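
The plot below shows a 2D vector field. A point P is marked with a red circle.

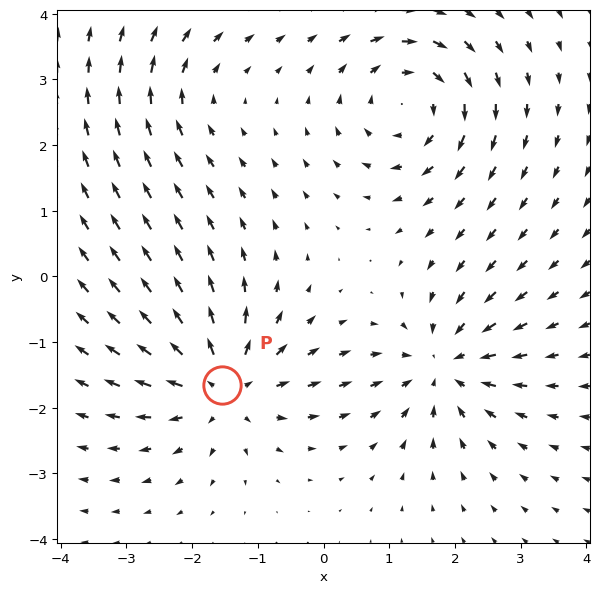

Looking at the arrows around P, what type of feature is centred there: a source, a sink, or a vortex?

At P (-1.5, -1.7) the arrows spread outward. Divergence about +6, curl ≈0 — positive divergence with near-zero curl is a source.

source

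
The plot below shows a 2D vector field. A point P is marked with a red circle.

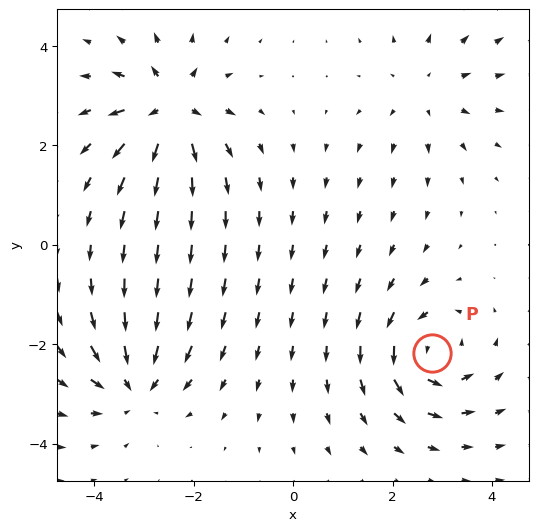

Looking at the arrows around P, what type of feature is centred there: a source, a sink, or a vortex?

At P (2.8, -2.2) the arrows circulate counterclockwise. Divergence ≈0, curl about +6 — near-zero divergence with nonzero curl is a vortex.

vortex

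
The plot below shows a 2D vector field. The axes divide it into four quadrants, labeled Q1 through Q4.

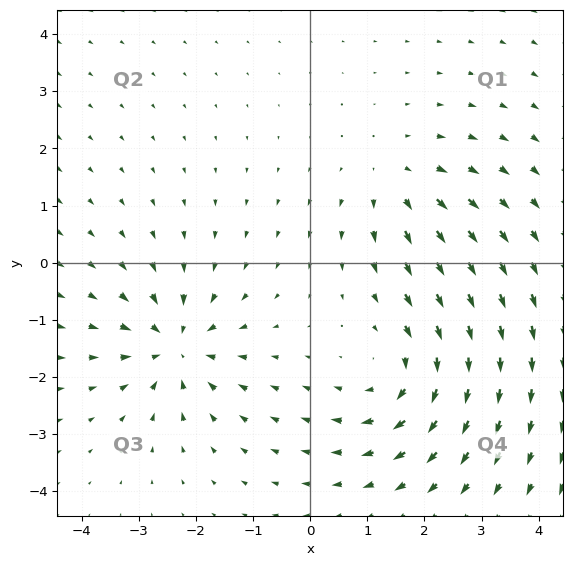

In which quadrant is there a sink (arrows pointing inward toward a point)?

Q3

The sink sits at approximately (-2.3, -1.5), which lies in quadrant Q3. The divergence there is about -5, negative as expected for a sink.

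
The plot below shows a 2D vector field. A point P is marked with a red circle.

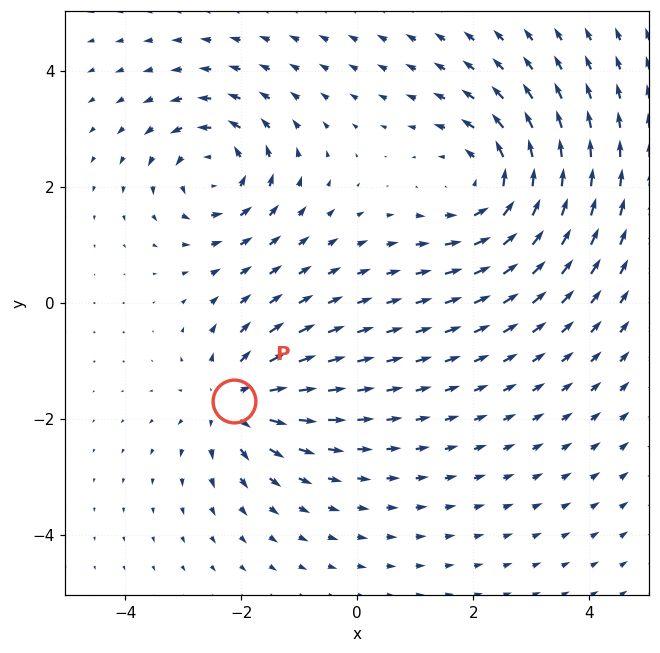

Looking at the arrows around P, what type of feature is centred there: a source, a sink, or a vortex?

At P (-2.1, -1.7) the arrows spread outward. Divergence about +5, curl ≈0 — positive divergence with near-zero curl is a source.

source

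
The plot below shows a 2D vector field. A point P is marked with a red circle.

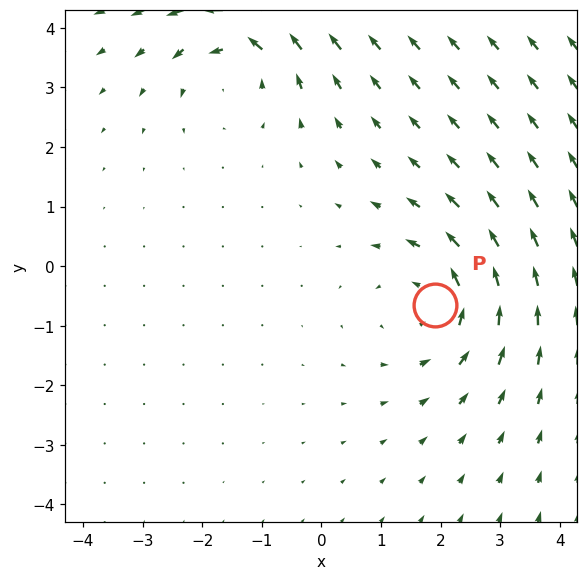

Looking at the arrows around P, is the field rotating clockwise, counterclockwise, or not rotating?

Near P at (1.9, -0.6) the arrows circulate counterclockwise. The curl (z-component) there is about +4; positive curl means counterclockwise rotation.

counterclockwise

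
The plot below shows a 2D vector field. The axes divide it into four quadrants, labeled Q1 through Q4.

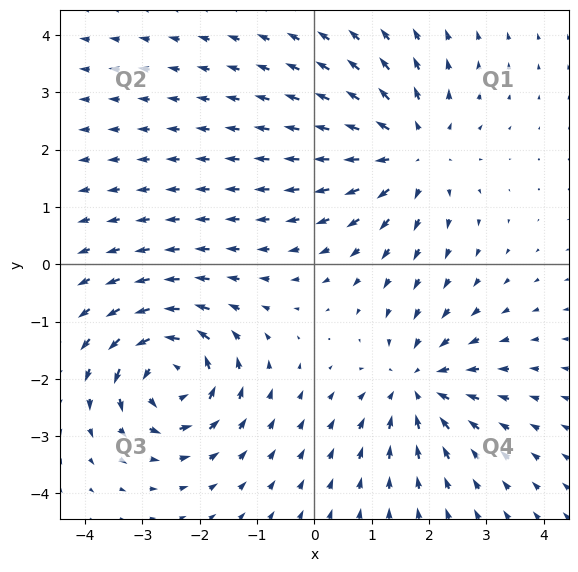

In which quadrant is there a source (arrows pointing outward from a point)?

The source sits at approximately (1.7, 2.0), which lies in quadrant Q1. The divergence there is about +4, positive as expected for a source.

Q1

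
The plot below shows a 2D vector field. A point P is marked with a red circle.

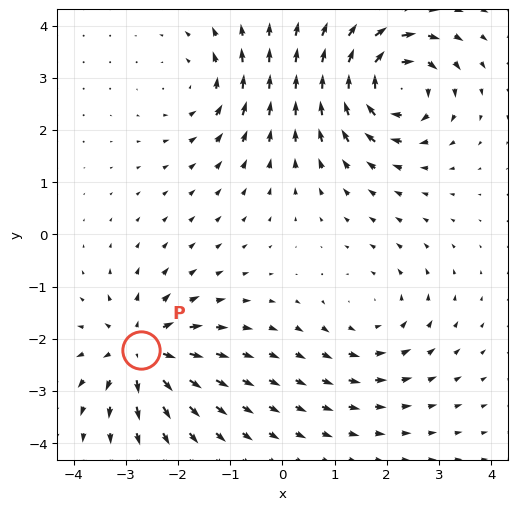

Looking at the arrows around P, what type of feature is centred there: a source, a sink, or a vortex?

source

At P (-2.7, -2.2) the arrows spread outward. Divergence about +6, curl ≈0 — positive divergence with near-zero curl is a source.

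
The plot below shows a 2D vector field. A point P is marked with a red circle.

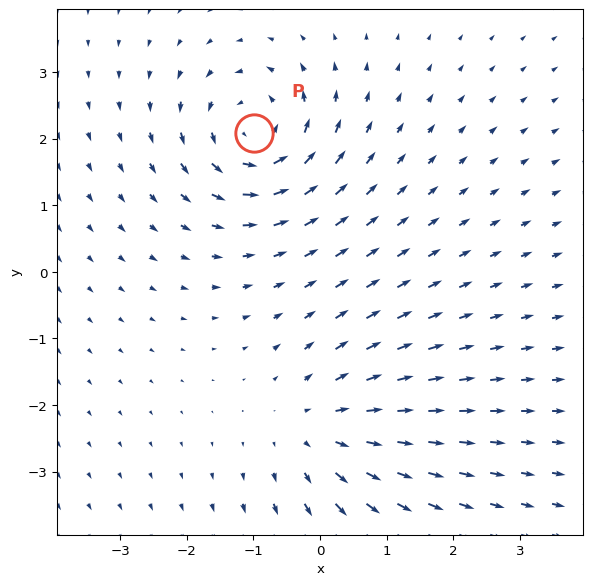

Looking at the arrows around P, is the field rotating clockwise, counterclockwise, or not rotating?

Near P at (-1.0, 2.1) the arrows circulate counterclockwise. The curl (z-component) there is about +6; positive curl means counterclockwise rotation.

counterclockwise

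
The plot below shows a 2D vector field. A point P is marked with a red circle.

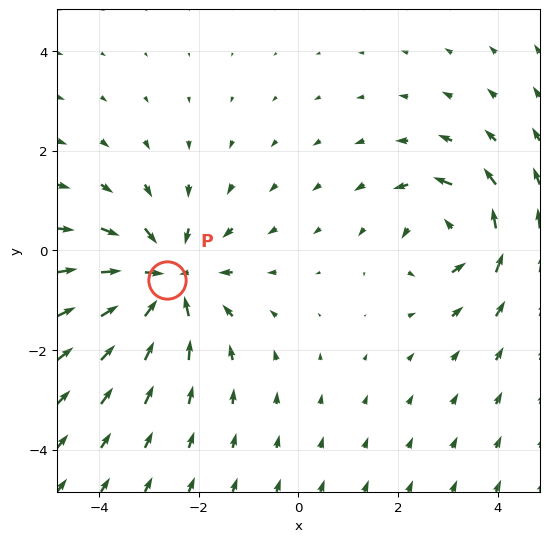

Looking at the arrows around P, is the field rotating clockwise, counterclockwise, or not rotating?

not rotating

Near P at (-2.6, -0.6) the arrows show no circulation. The curl there is ≈0.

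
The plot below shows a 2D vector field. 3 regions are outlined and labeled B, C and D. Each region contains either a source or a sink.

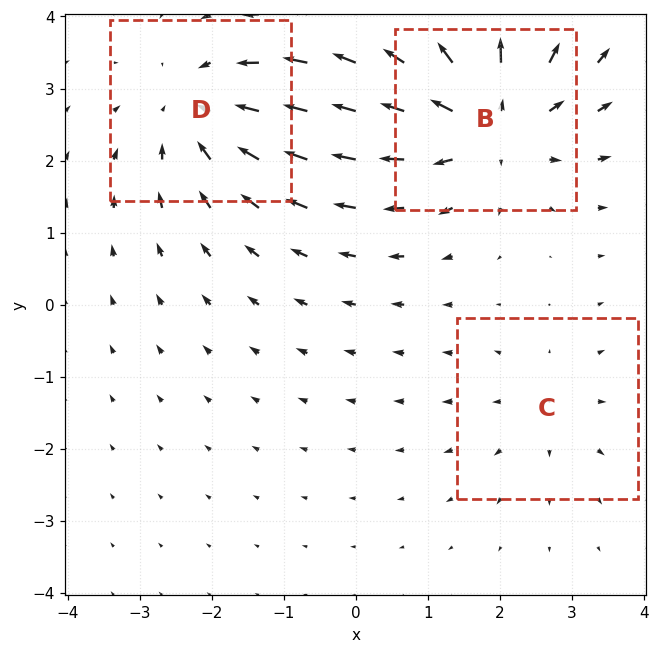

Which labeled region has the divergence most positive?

Divergence at each region's feature centre — B: about +4, C: about +2, D: about -3. Region B is most positive.

B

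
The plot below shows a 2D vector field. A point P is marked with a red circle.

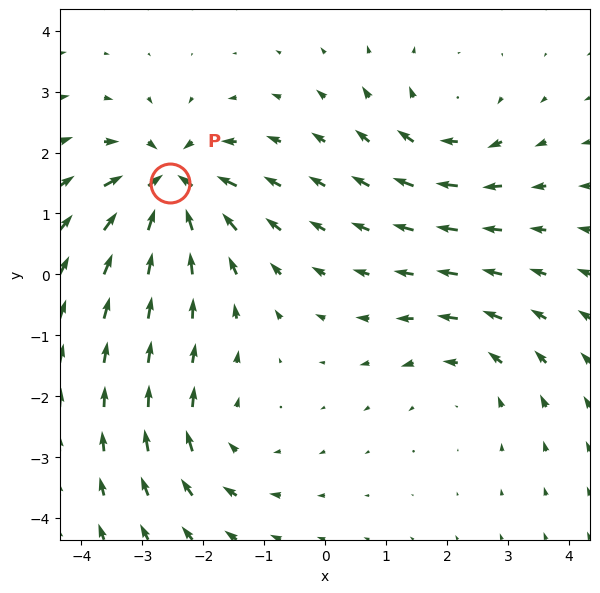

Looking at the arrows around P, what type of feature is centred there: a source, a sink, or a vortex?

sink

At P (-2.5, 1.5) the arrows converge inward. Divergence about -6, curl ≈0 — negative divergence with near-zero curl is a sink.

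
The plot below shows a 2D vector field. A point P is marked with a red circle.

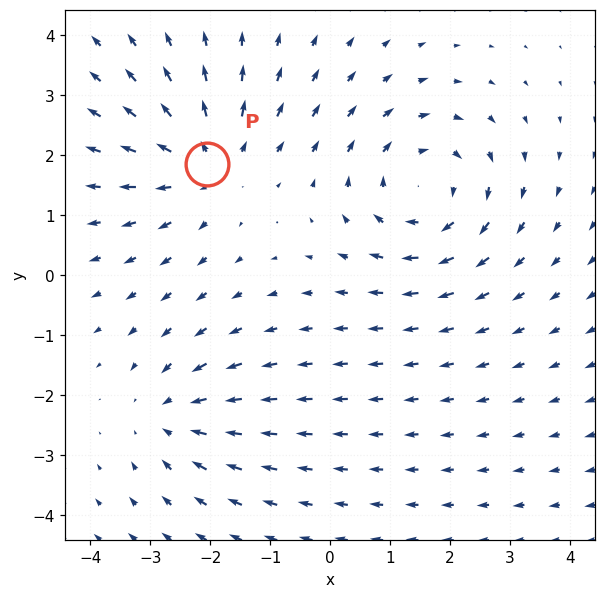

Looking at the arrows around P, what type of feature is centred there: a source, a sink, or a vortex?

At P (-2.0, 1.9) the arrows spread outward. Divergence about +4, curl ≈0 — positive divergence with near-zero curl is a source.

source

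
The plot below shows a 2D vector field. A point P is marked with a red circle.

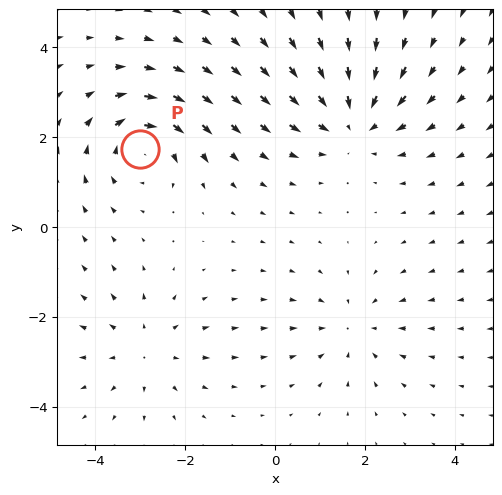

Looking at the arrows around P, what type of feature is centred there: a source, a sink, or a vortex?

At P (-3.0, 1.7) the arrows circulate clockwise. Divergence ≈0, curl about -4 — near-zero divergence with nonzero curl is a vortex.

vortex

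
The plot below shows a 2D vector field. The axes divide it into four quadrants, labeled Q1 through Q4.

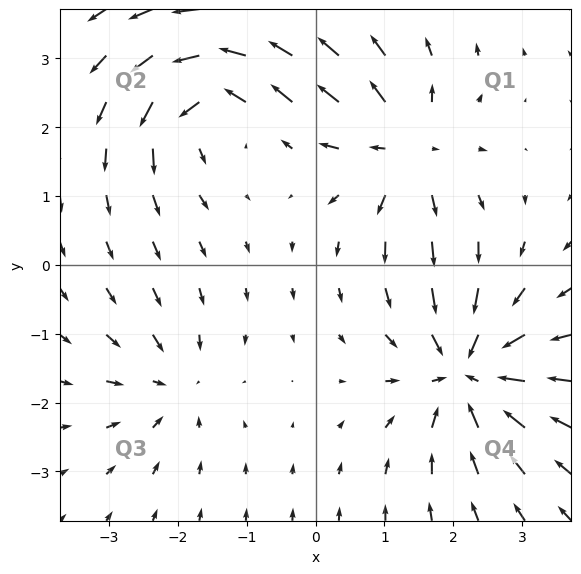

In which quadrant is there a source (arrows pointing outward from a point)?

Q1

The source sits at approximately (1.3, 1.7), which lies in quadrant Q1. The divergence there is about +5, positive as expected for a source.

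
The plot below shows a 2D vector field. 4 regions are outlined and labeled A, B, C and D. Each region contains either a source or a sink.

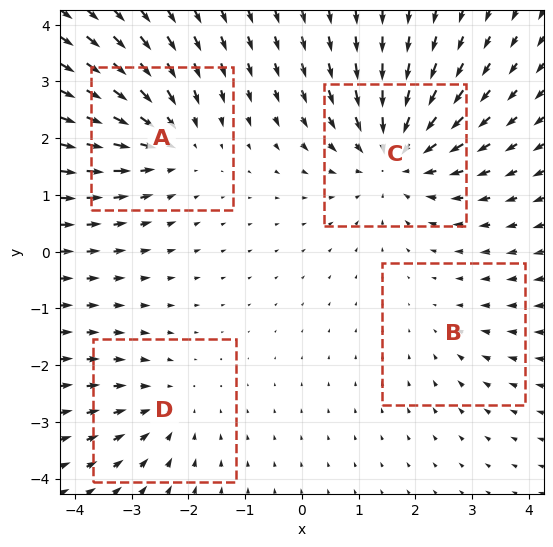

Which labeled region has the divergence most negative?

C

Divergence at each region's feature centre — A: about -4, B: about -2, C: about -5, D: about -3. Region C is most negative.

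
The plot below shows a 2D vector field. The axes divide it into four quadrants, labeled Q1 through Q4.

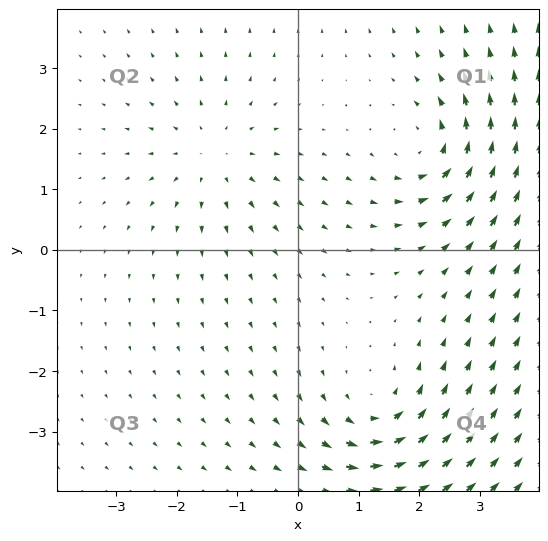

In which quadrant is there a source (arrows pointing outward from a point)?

The source sits at approximately (-1.4, 1.6), which lies in quadrant Q2. The divergence there is about +3, positive as expected for a source.

Q2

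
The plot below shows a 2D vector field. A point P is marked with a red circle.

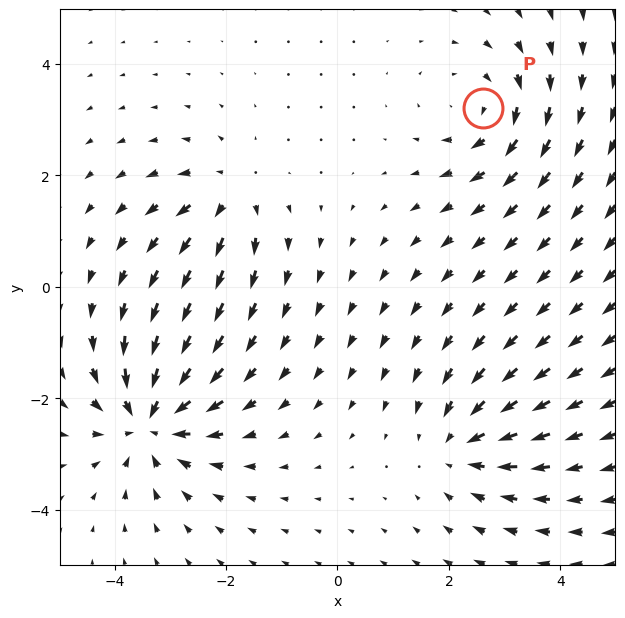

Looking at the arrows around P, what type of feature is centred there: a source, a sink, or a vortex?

At P (2.6, 3.2) the arrows circulate clockwise. Divergence ≈0, curl about -4 — near-zero divergence with nonzero curl is a vortex.

vortex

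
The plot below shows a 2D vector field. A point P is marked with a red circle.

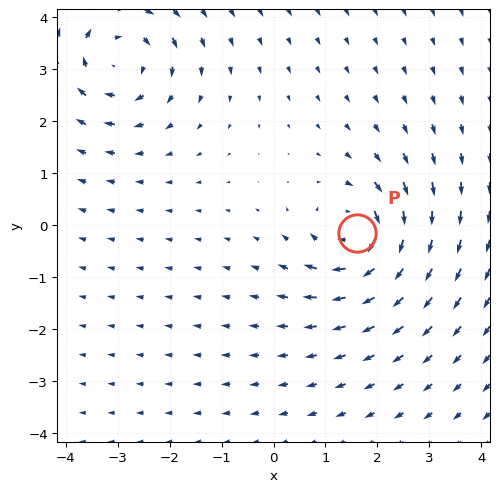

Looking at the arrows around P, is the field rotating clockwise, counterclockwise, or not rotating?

Near P at (1.6, -0.2) the arrows circulate clockwise. The curl (z-component) there is about -6; negative curl means clockwise rotation.

clockwise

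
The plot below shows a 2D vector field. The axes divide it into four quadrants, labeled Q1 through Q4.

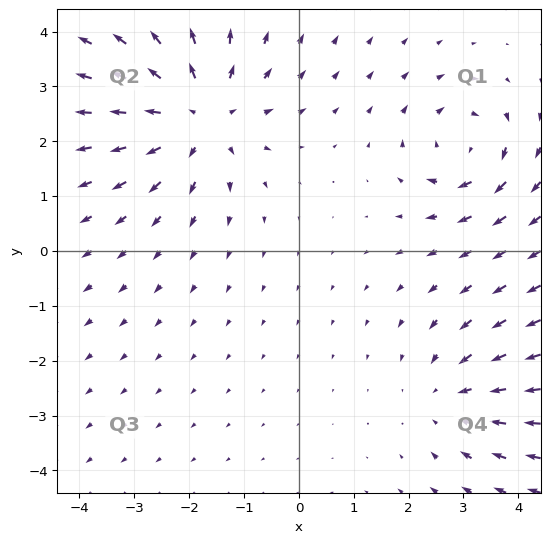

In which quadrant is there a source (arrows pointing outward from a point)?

Q2

The source sits at approximately (-1.8, 2.5), which lies in quadrant Q2. The divergence there is about +4, positive as expected for a source.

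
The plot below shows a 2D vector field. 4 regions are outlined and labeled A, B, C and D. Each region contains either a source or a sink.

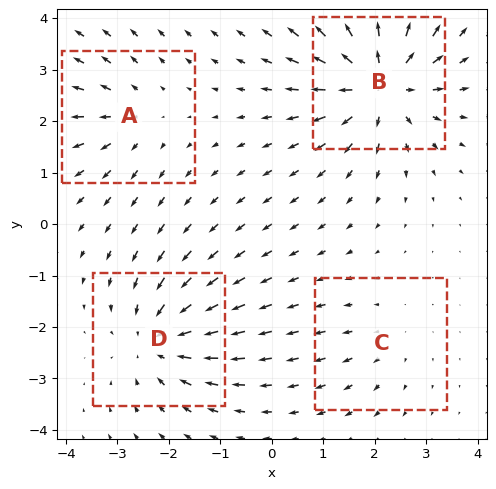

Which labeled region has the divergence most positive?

Divergence at each region's feature centre — A: about +3, B: about +7, C: about +2, D: about -5. Region B is most positive.

B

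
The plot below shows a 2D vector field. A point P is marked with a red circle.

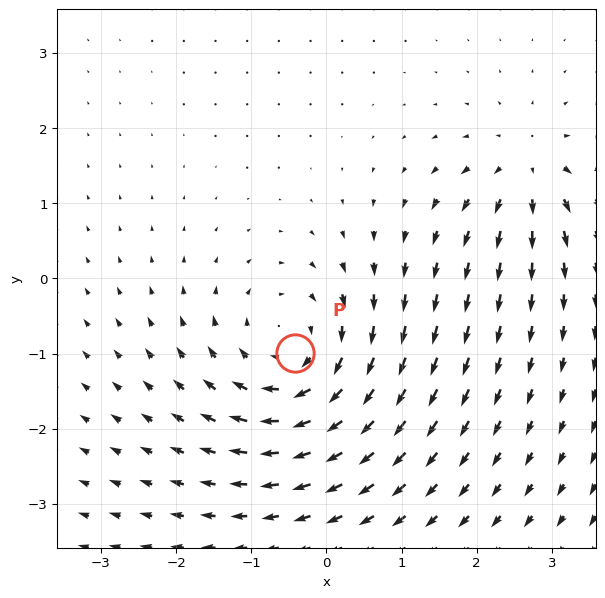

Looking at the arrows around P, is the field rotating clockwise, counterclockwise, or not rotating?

Near P at (-0.4, -1.0) the arrows circulate clockwise. The curl (z-component) there is about -5; negative curl means clockwise rotation.

clockwise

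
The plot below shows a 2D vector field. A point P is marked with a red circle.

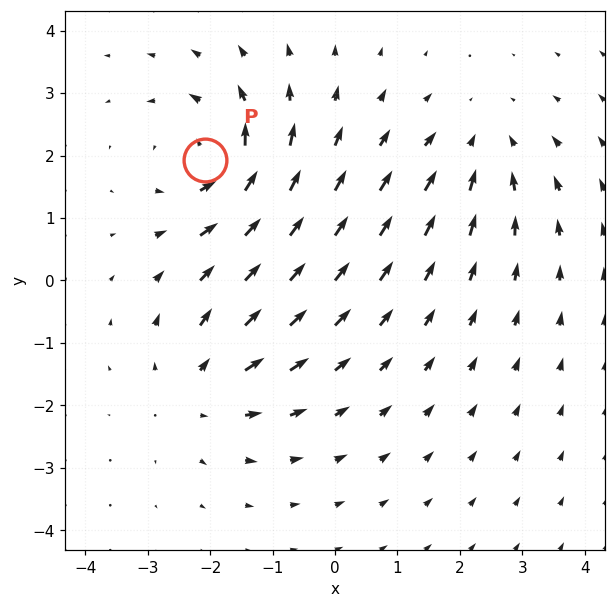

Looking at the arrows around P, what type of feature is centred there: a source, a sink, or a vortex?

At P (-2.1, 1.9) the arrows circulate counterclockwise. Divergence ≈0, curl about +4 — near-zero divergence with nonzero curl is a vortex.

vortex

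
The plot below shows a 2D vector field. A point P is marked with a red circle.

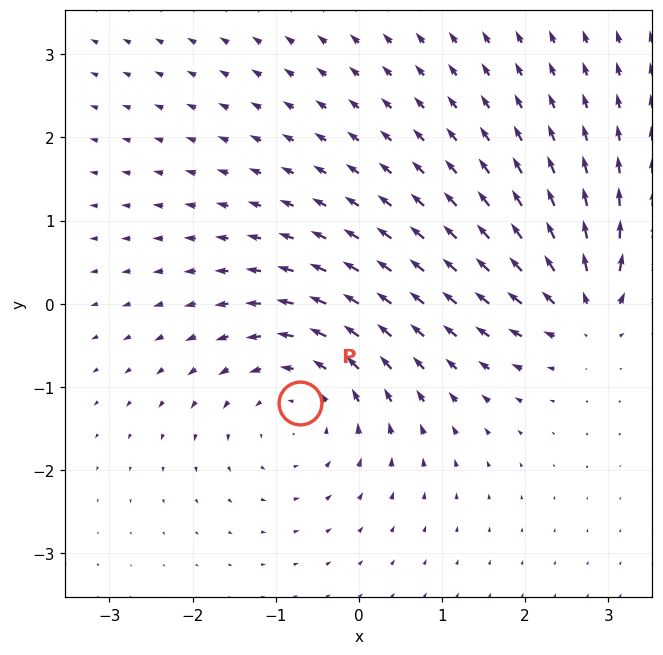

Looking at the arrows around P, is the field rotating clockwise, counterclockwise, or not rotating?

Near P at (-0.7, -1.2) the arrows circulate counterclockwise. The curl (z-component) there is about +4; positive curl means counterclockwise rotation.

counterclockwise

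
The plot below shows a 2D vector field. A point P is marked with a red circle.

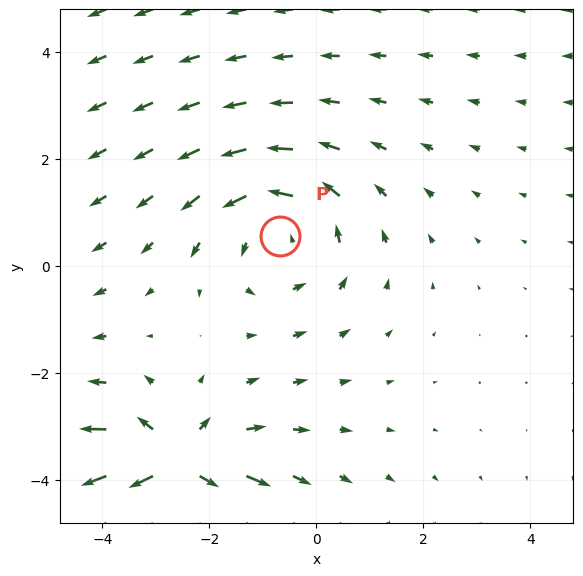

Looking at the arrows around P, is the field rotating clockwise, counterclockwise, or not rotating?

Near P at (-0.7, 0.6) the arrows circulate counterclockwise. The curl (z-component) there is about +2; positive curl means counterclockwise rotation.

counterclockwise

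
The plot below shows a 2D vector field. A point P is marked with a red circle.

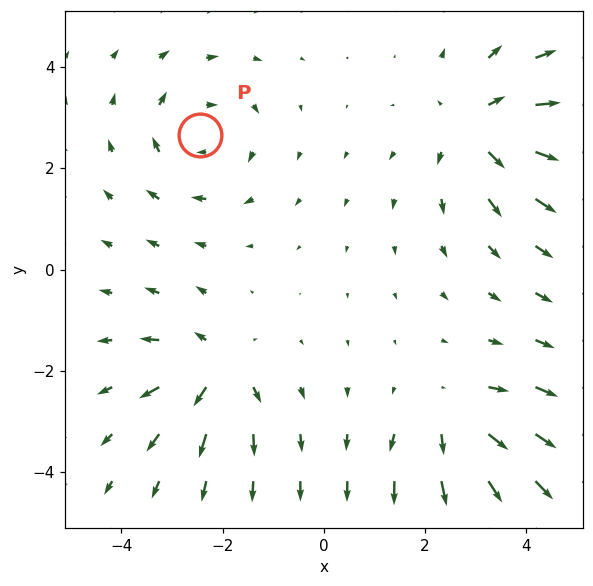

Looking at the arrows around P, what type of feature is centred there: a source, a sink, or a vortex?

At P (-2.4, 2.7) the arrows circulate clockwise. Divergence ≈0, curl about -3 — near-zero divergence with nonzero curl is a vortex.

vortex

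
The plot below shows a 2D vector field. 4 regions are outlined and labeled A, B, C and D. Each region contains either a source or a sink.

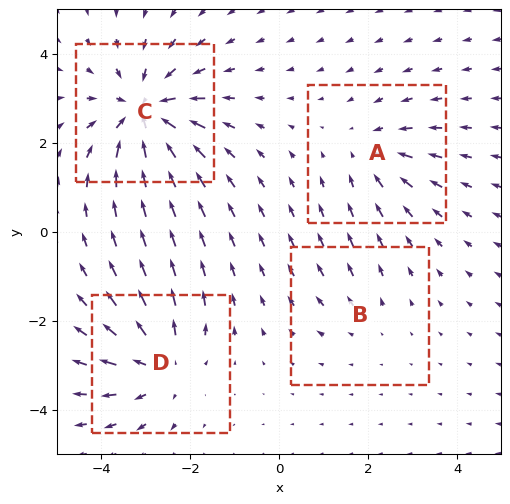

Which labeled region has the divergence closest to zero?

B

Divergence at each region's feature centre — A: about -3, B: about +2, C: about -7, D: about +5. Region B is closest to zero.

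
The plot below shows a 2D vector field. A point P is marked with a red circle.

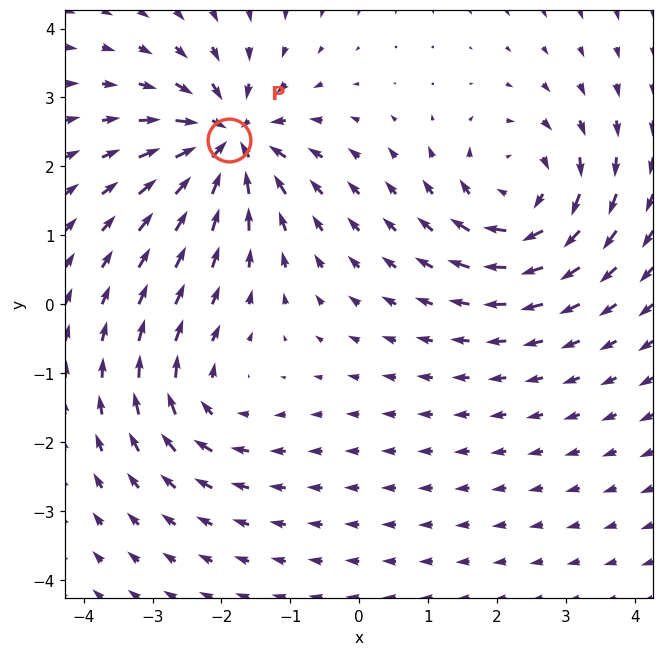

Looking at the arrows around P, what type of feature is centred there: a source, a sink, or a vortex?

sink

At P (-1.9, 2.4) the arrows converge inward. Divergence about -7, curl ≈0 — negative divergence with near-zero curl is a sink.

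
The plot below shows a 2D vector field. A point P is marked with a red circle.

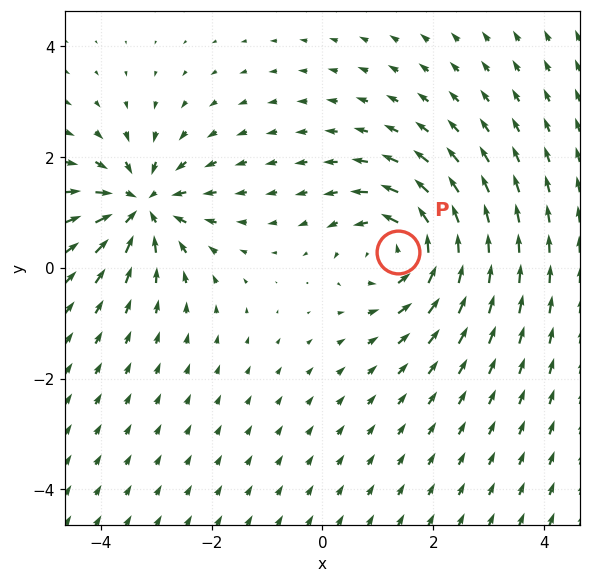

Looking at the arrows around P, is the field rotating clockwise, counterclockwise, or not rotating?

Near P at (1.4, 0.3) the arrows circulate counterclockwise. The curl (z-component) there is about +5; positive curl means counterclockwise rotation.

counterclockwise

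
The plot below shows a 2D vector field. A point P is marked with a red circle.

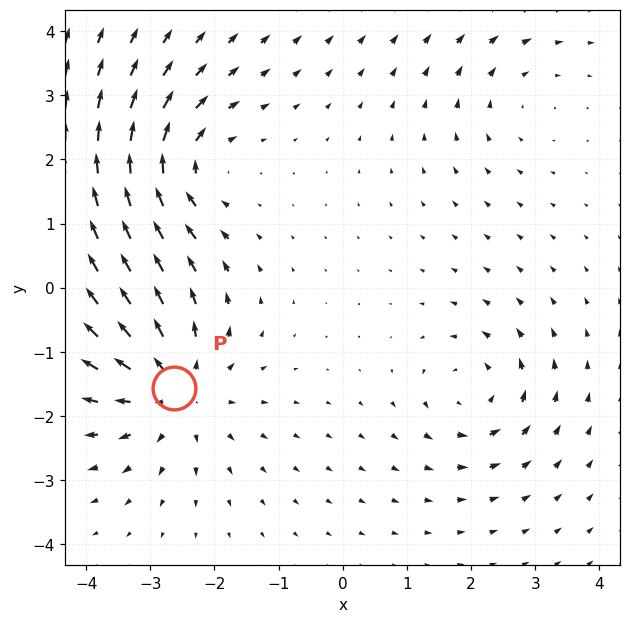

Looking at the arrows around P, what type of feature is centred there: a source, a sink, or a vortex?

source

At P (-2.6, -1.6) the arrows spread outward. Divergence about +5, curl ≈0 — positive divergence with near-zero curl is a source.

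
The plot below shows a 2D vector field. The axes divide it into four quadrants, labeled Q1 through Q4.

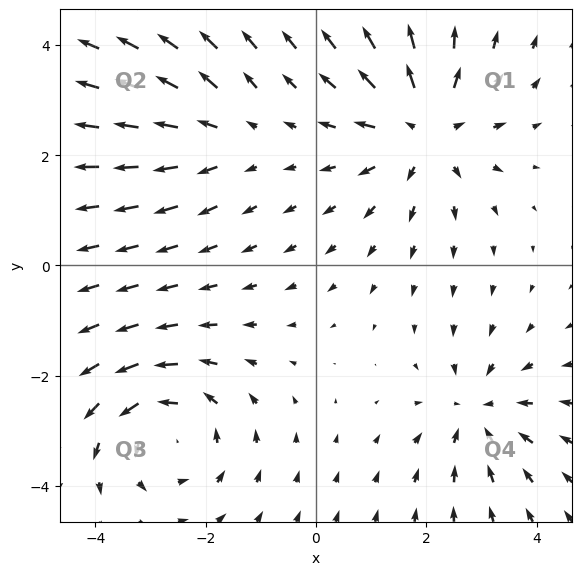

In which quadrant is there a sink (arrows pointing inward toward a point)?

The sink sits at approximately (2.9, -2.7), which lies in quadrant Q4. The divergence there is about -4, negative as expected for a sink.

Q4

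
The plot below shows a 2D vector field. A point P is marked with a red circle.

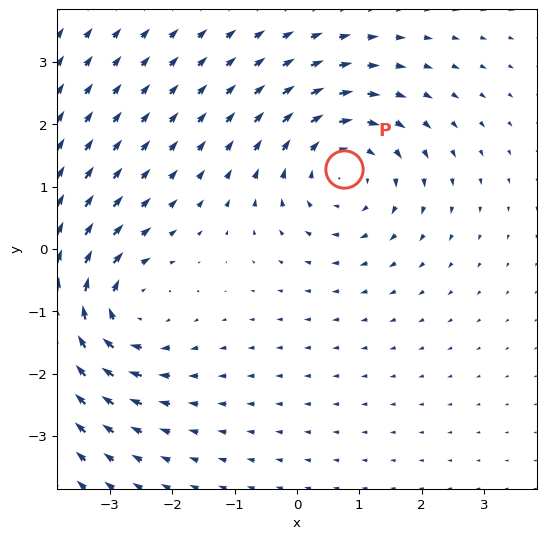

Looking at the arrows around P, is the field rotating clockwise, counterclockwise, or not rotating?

clockwise

Near P at (0.8, 1.3) the arrows circulate clockwise. The curl (z-component) there is about -4; negative curl means clockwise rotation.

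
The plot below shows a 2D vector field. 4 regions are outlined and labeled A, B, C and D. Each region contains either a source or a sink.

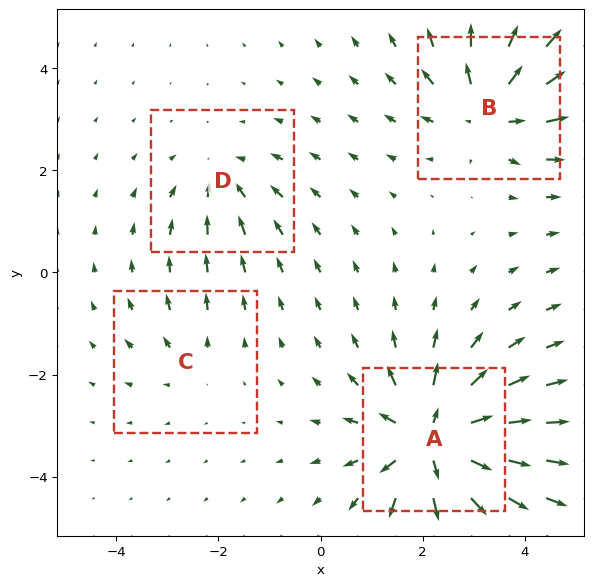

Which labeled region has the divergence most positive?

Divergence at each region's feature centre — A: about +8, B: about +6, C: about +2, D: about -3. Region A is most positive.

A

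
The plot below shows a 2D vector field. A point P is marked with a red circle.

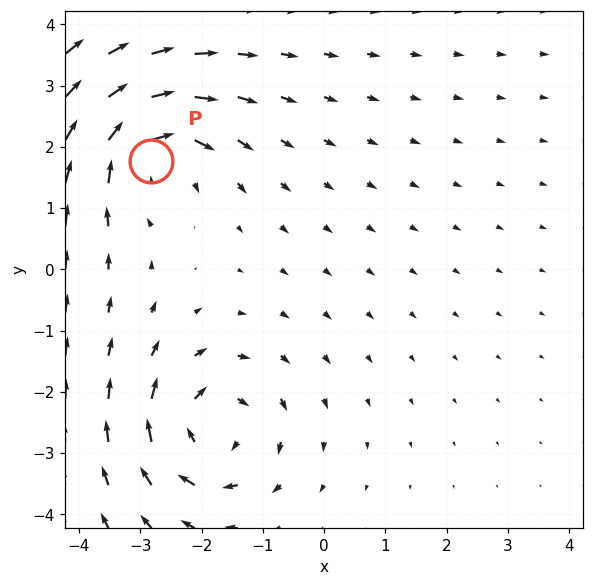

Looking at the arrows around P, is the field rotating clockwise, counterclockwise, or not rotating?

Near P at (-2.8, 1.8) the arrows circulate clockwise. The curl (z-component) there is about -4; negative curl means clockwise rotation.

clockwise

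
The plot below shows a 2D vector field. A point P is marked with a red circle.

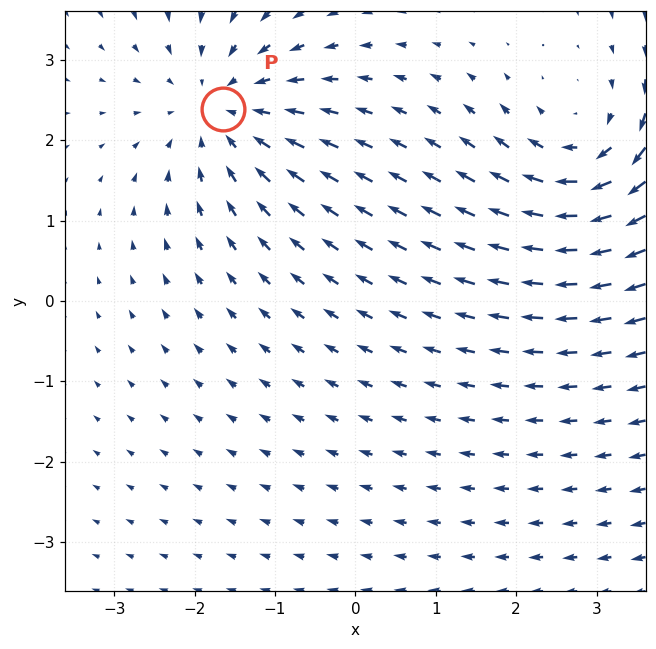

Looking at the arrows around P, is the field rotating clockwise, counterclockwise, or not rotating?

not rotating

Near P at (-1.7, 2.4) the arrows show no circulation. The curl there is ≈0.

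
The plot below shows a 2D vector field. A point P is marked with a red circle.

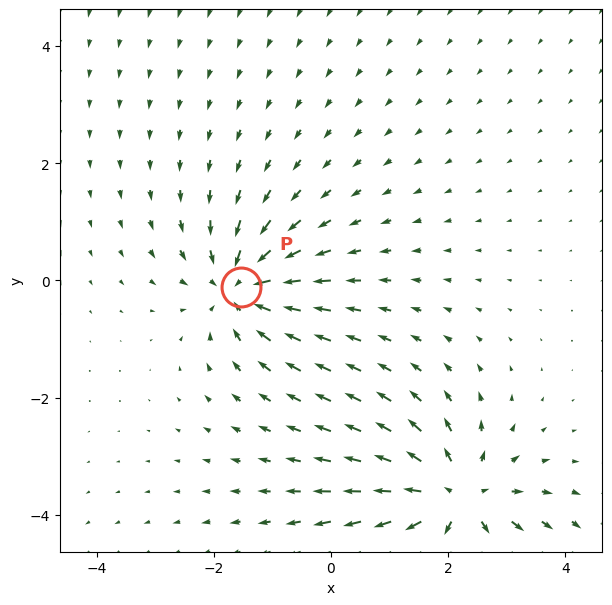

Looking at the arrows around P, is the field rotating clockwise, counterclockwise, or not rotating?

Near P at (-1.5, -0.1) the arrows show no circulation. The curl there is ≈0.

not rotating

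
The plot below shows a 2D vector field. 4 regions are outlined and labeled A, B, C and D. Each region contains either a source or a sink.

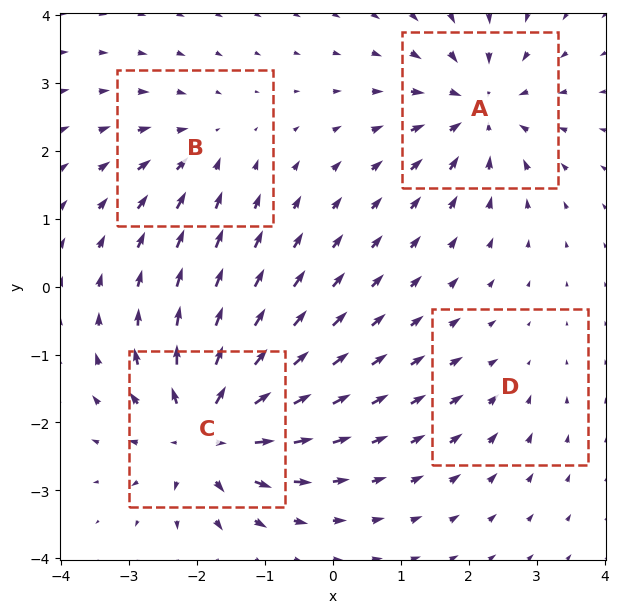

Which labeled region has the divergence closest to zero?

Divergence at each region's feature centre — A: about -6, B: about -4, C: about +8, D: about -2. Region D is closest to zero.

D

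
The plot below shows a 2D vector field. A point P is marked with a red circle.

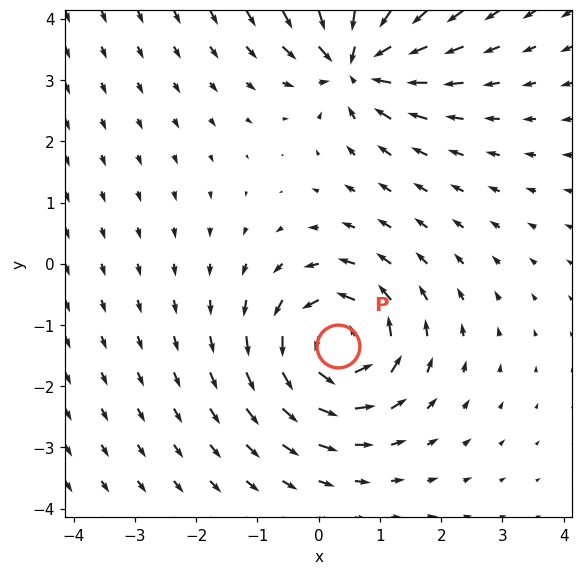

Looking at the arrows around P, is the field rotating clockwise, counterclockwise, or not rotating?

counterclockwise

Near P at (0.3, -1.3) the arrows circulate counterclockwise. The curl (z-component) there is about +6; positive curl means counterclockwise rotation.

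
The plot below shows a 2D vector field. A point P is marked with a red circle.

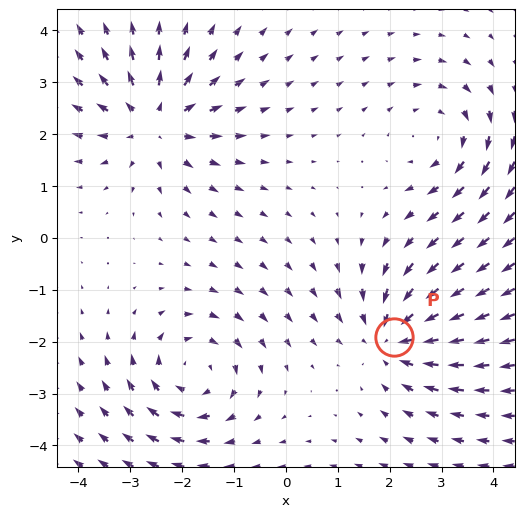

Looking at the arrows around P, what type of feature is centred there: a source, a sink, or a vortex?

At P (2.1, -1.9) the arrows converge inward. Divergence about -4, curl ≈0 — negative divergence with near-zero curl is a sink.

sink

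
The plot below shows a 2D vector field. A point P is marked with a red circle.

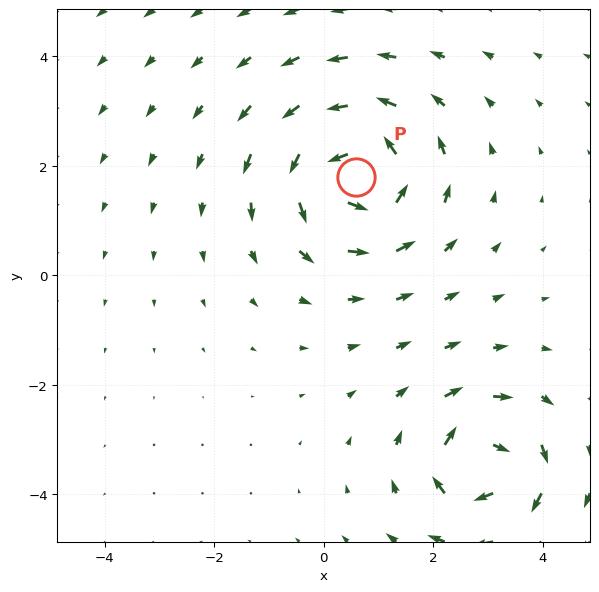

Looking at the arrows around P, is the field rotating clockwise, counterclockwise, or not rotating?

counterclockwise

Near P at (0.6, 1.8) the arrows circulate counterclockwise. The curl (z-component) there is about +5; positive curl means counterclockwise rotation.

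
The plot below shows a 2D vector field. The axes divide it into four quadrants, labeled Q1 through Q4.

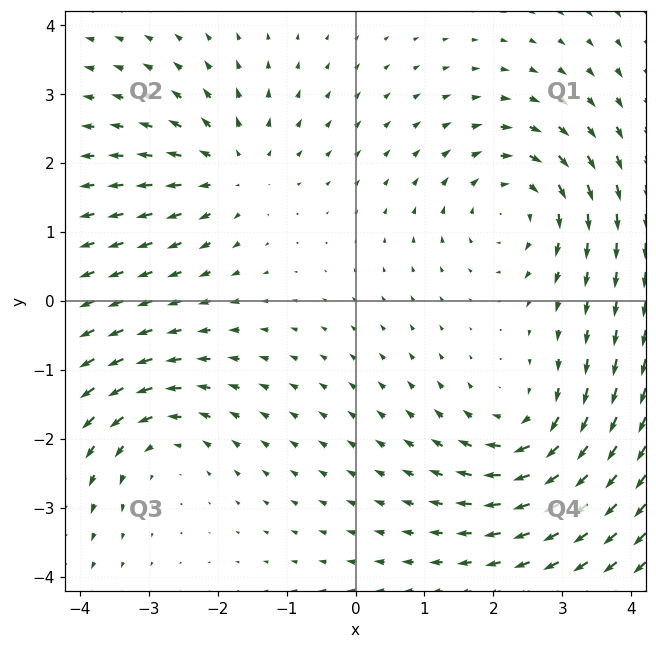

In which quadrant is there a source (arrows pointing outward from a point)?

The source sits at approximately (-1.8, 1.9), which lies in quadrant Q2. The divergence there is about +3, positive as expected for a source.

Q2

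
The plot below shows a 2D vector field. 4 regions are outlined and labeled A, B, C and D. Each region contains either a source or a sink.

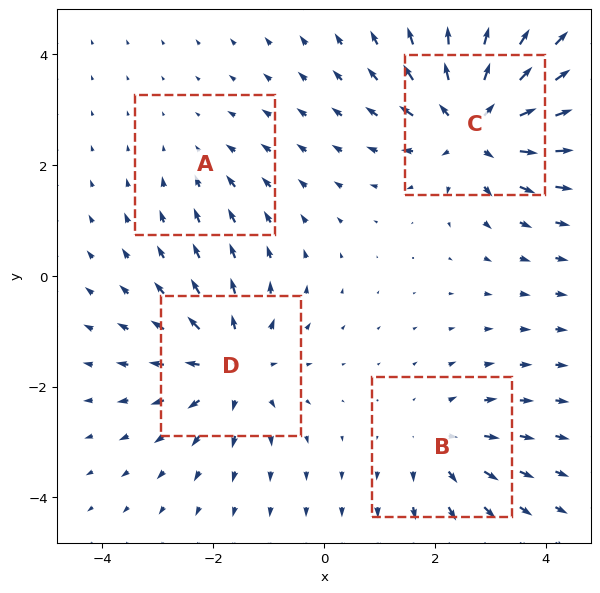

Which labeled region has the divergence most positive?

C

Divergence at each region's feature centre — A: about -2, B: about +4, C: about +7, D: about +5. Region C is most positive.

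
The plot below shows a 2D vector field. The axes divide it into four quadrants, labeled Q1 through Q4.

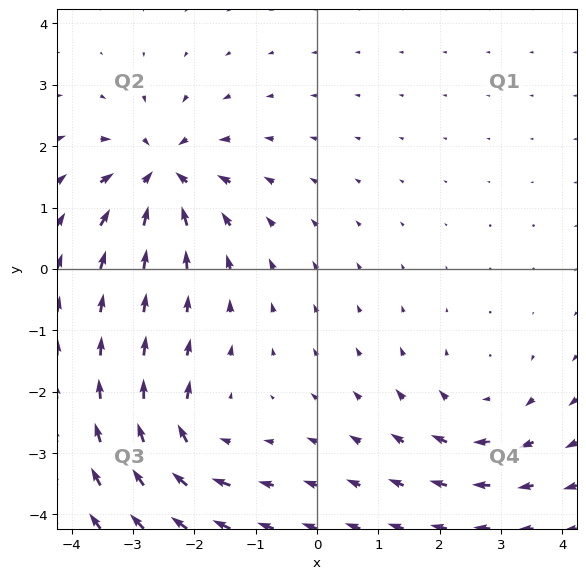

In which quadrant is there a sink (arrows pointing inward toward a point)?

Q2

The sink sits at approximately (-2.5, 1.5), which lies in quadrant Q2. The divergence there is about -6, negative as expected for a sink.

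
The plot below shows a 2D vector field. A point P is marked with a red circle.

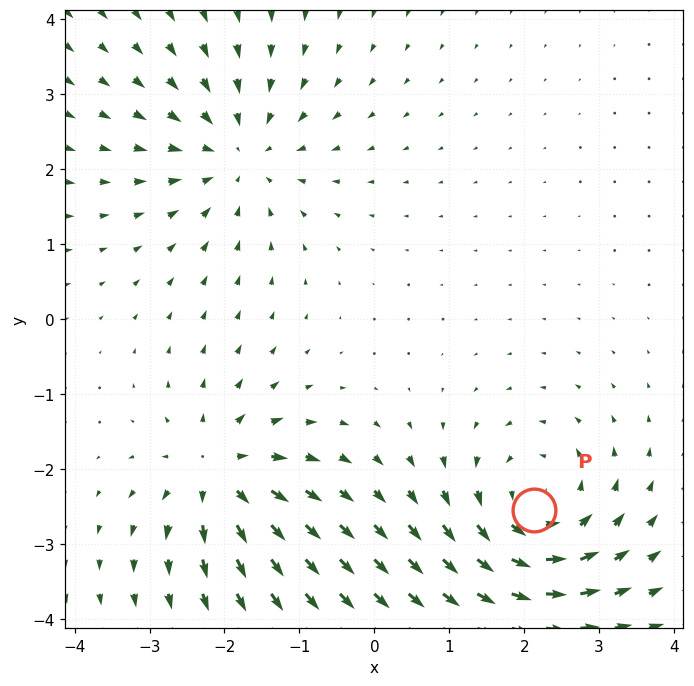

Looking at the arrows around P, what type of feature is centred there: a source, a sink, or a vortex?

vortex

At P (2.1, -2.5) the arrows circulate counterclockwise. Divergence ≈0, curl about +5 — near-zero divergence with nonzero curl is a vortex.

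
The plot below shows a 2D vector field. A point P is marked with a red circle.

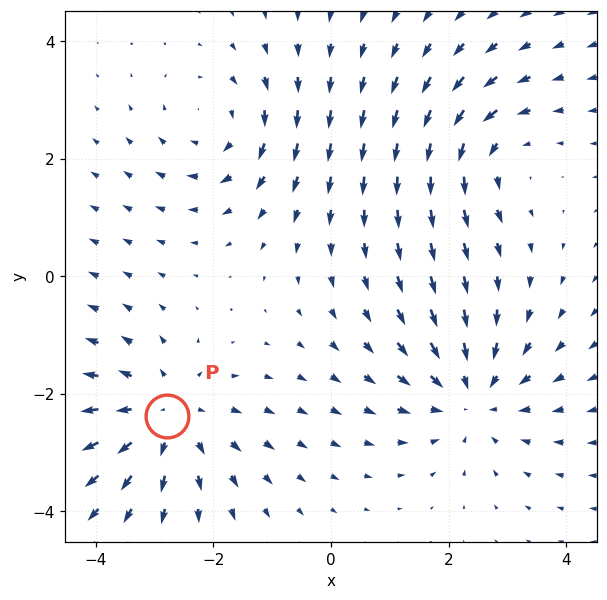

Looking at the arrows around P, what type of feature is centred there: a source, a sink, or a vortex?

At P (-2.8, -2.4) the arrows spread outward. Divergence about +4, curl ≈0 — positive divergence with near-zero curl is a source.

source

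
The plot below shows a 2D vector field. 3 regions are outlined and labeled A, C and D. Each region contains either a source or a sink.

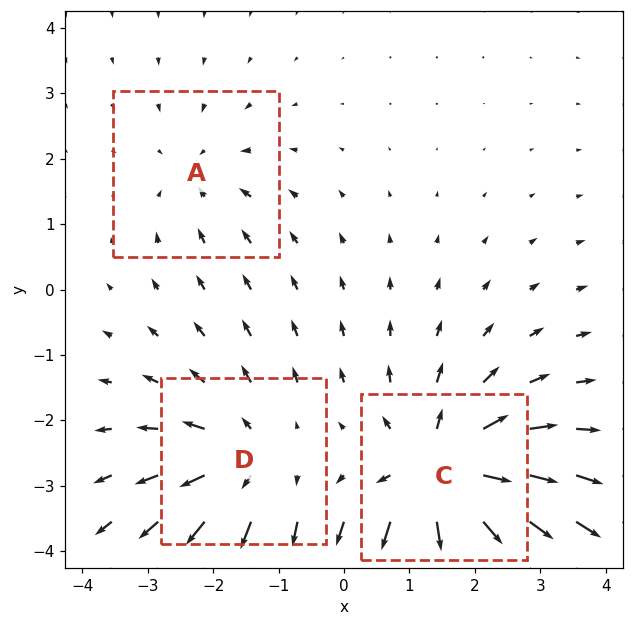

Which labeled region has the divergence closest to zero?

A

Divergence at each region's feature centre — A: about -2, C: about +6, D: about +3. Region A is closest to zero.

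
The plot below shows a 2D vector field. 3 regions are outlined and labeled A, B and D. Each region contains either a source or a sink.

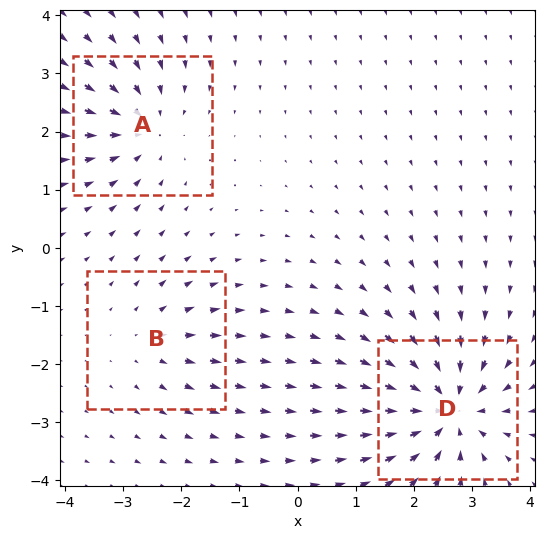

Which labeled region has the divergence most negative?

D

Divergence at each region's feature centre — A: about -4, B: about +2, D: about -6. Region D is most negative.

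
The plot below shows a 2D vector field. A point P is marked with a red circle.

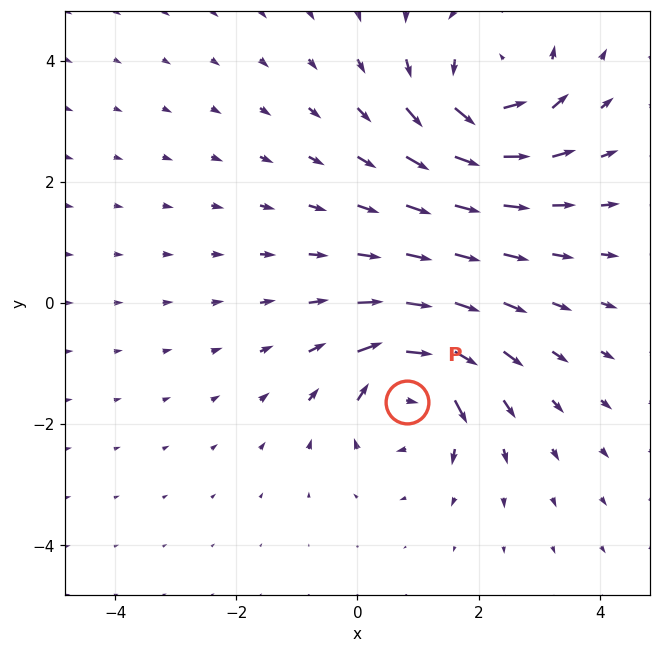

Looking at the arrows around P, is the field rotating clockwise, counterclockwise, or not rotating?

clockwise

Near P at (0.8, -1.6) the arrows circulate clockwise. The curl (z-component) there is about -7; negative curl means clockwise rotation.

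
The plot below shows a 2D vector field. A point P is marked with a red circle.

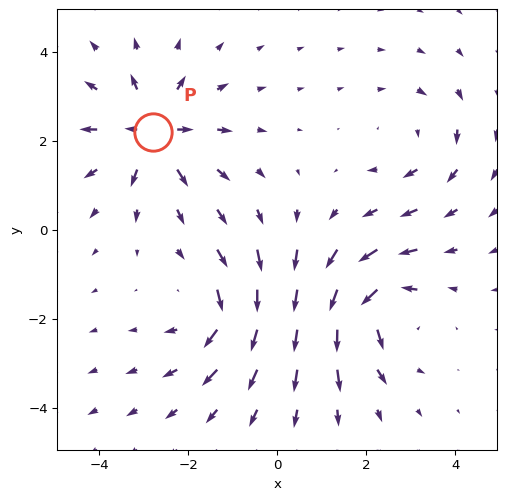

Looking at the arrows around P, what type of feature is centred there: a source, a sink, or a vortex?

source

At P (-2.8, 2.2) the arrows spread outward. Divergence about +5, curl ≈0 — positive divergence with near-zero curl is a source.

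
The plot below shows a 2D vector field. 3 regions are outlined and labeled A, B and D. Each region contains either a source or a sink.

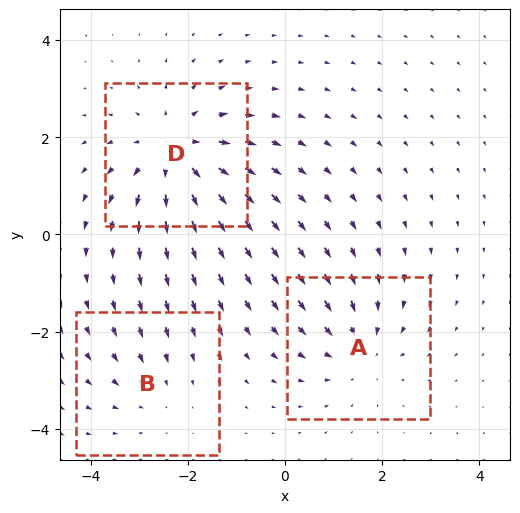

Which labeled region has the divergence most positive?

D

Divergence at each region's feature centre — A: about -3, B: about -2, D: about +4. Region D is most positive.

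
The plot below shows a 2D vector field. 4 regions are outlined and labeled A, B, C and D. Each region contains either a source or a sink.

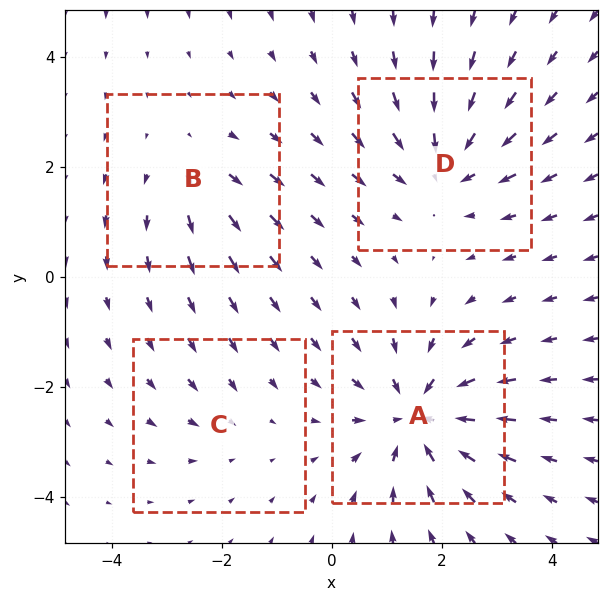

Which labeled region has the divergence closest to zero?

C

Divergence at each region's feature centre — A: about -6, B: about +3, C: about -2, D: about -5. Region C is closest to zero.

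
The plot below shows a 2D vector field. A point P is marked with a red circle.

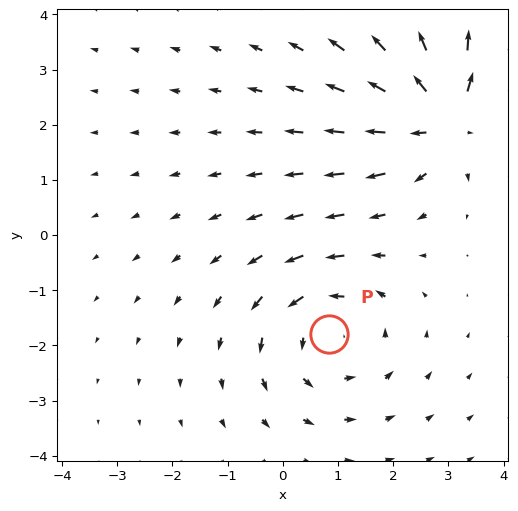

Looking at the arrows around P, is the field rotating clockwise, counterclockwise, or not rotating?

counterclockwise

Near P at (0.8, -1.8) the arrows circulate counterclockwise. The curl (z-component) there is about +3; positive curl means counterclockwise rotation.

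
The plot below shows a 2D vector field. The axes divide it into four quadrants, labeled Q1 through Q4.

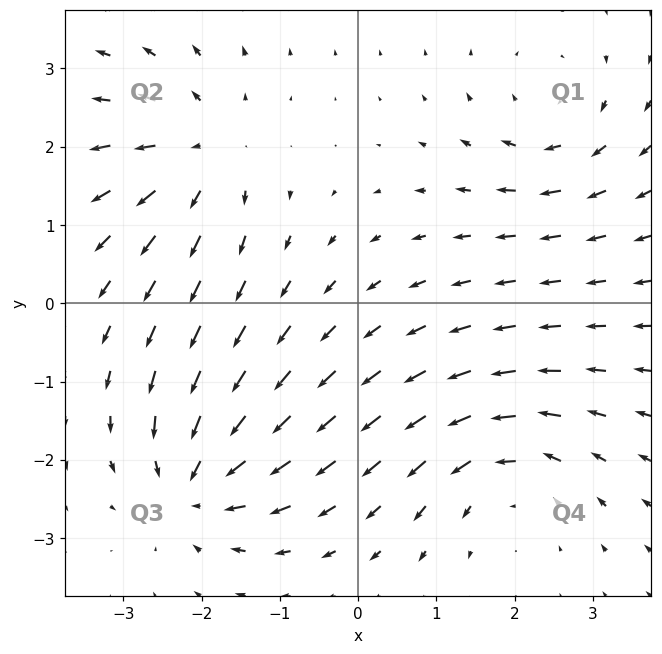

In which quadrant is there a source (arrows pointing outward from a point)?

Q2

The source sits at approximately (-2.0, 1.9), which lies in quadrant Q2. The divergence there is about +5, positive as expected for a source.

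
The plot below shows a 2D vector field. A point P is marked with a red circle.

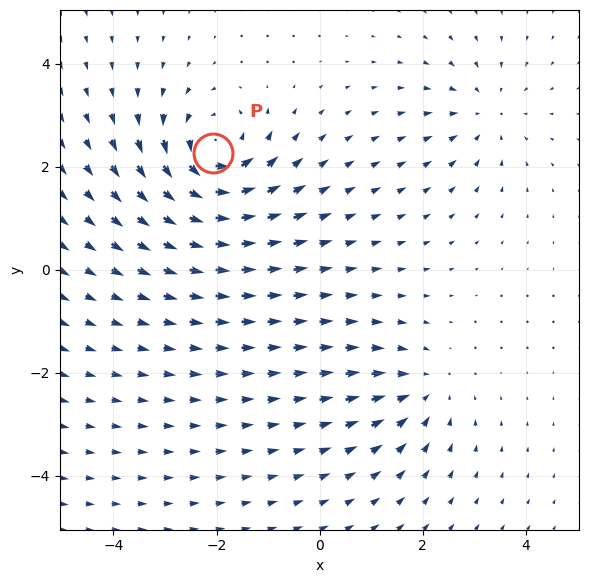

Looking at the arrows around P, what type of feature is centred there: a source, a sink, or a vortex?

At P (-2.1, 2.3) the arrows circulate counterclockwise. Divergence ≈0, curl about +5 — near-zero divergence with nonzero curl is a vortex.

vortex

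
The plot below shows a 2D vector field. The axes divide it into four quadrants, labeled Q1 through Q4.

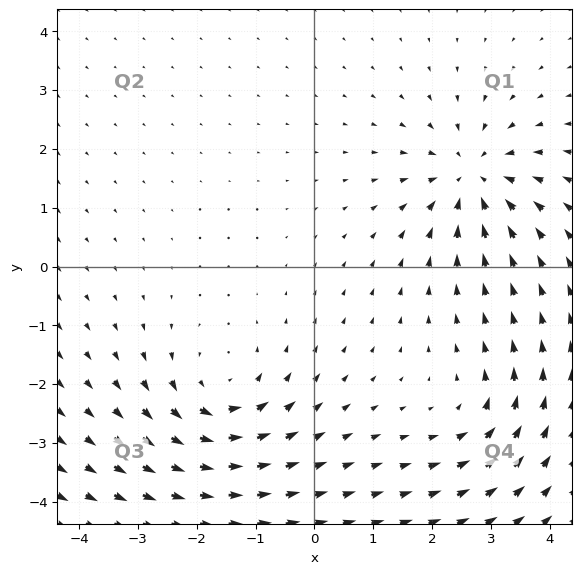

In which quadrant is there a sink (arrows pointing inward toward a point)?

Q1

The sink sits at approximately (2.7, 1.5), which lies in quadrant Q1. The divergence there is about -5, negative as expected for a sink.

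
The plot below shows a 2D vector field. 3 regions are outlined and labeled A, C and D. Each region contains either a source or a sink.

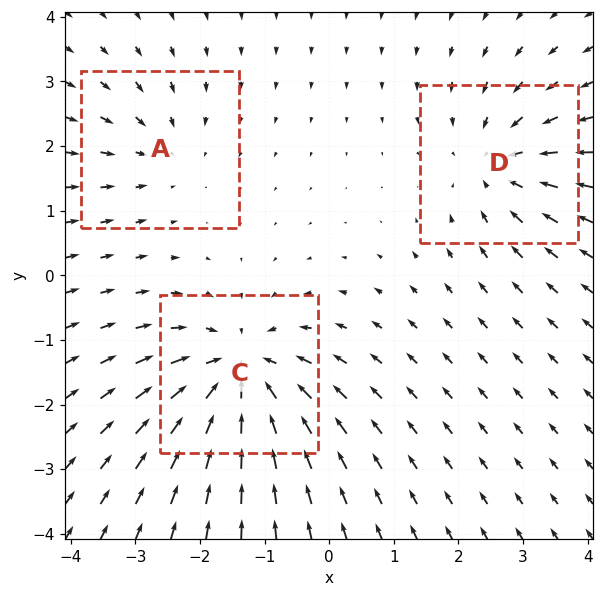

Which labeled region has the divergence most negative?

C

Divergence at each region's feature centre — A: about -2, C: about -5, D: about -3. Region C is most negative.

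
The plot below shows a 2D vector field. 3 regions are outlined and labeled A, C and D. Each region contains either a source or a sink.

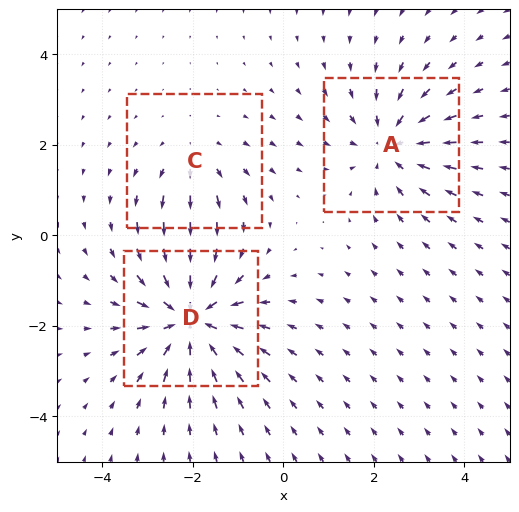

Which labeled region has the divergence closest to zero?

C

Divergence at each region's feature centre — A: about -3, C: about +2, D: about -4. Region C is closest to zero.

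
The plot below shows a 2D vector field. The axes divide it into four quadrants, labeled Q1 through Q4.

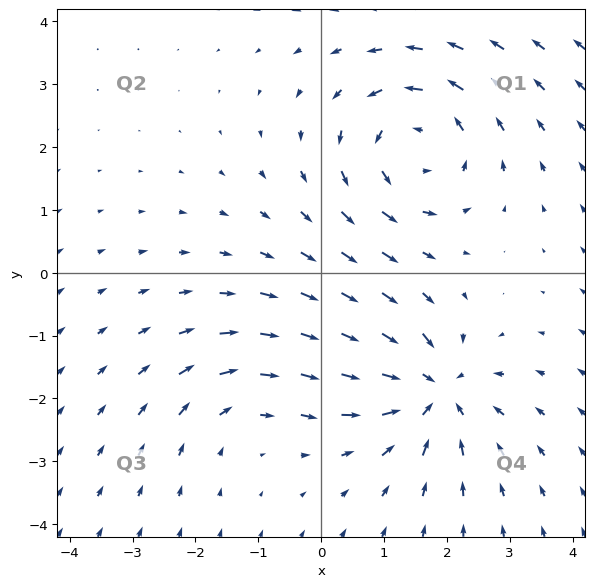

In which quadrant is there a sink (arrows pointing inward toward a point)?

Q4

The sink sits at approximately (1.8, -1.9), which lies in quadrant Q4. The divergence there is about -5, negative as expected for a sink.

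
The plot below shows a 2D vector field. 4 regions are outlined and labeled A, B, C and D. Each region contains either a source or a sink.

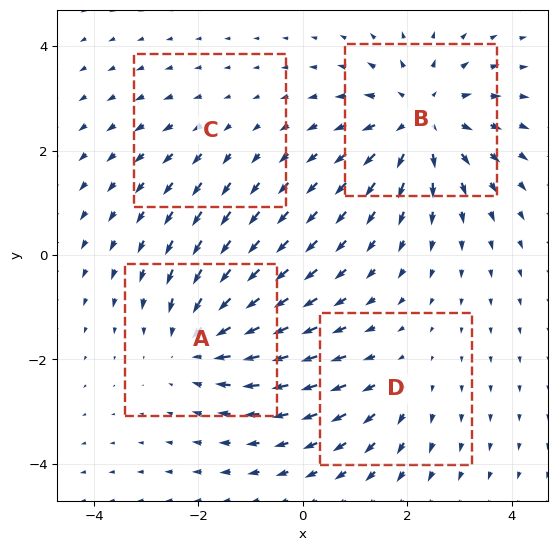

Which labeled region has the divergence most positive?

Divergence at each region's feature centre — A: about -5, B: about +6, C: about +2, D: about +3. Region B is most positive.

B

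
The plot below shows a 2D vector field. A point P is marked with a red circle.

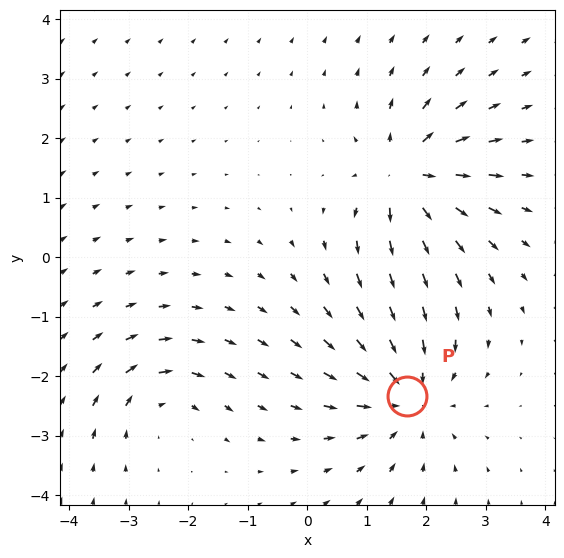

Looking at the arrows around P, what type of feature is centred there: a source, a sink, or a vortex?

sink

At P (1.7, -2.3) the arrows converge inward. Divergence about -5, curl ≈0 — negative divergence with near-zero curl is a sink.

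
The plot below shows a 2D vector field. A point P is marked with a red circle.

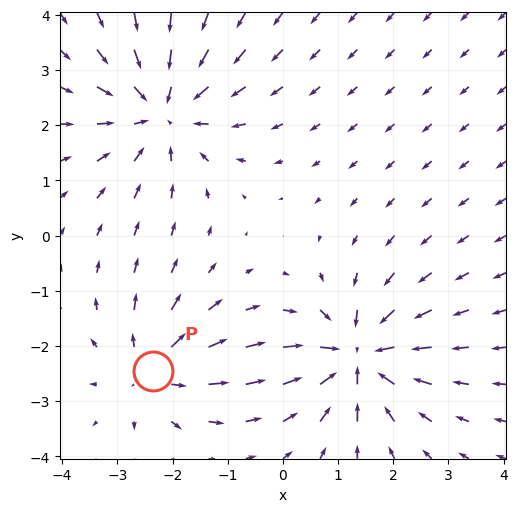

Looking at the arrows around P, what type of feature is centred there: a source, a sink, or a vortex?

At P (-2.4, -2.5) the arrows spread outward. Divergence about +4, curl ≈0 — positive divergence with near-zero curl is a source.

source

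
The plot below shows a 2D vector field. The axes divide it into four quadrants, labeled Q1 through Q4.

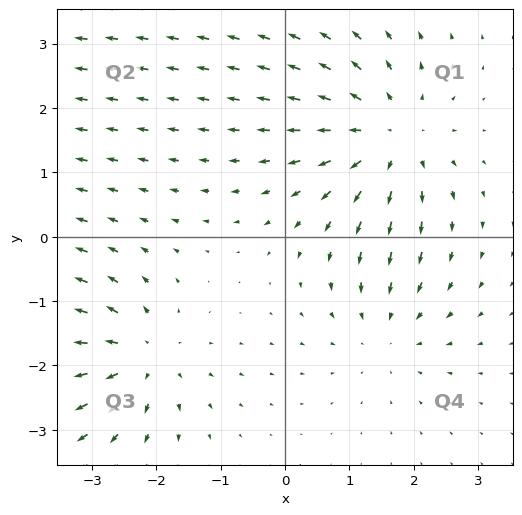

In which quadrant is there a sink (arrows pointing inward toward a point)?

Q4

The sink sits at approximately (1.6, -1.4), which lies in quadrant Q4. The divergence there is about -2, negative as expected for a sink.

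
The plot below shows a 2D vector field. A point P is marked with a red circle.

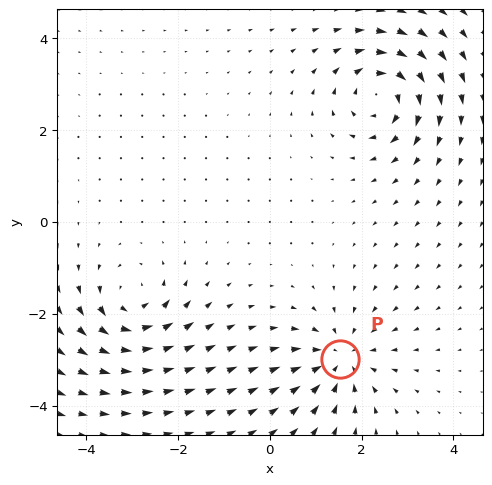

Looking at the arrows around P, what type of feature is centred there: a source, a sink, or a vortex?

At P (1.5, -3.0) the arrows converge inward. Divergence about -4, curl ≈0 — negative divergence with near-zero curl is a sink.

sink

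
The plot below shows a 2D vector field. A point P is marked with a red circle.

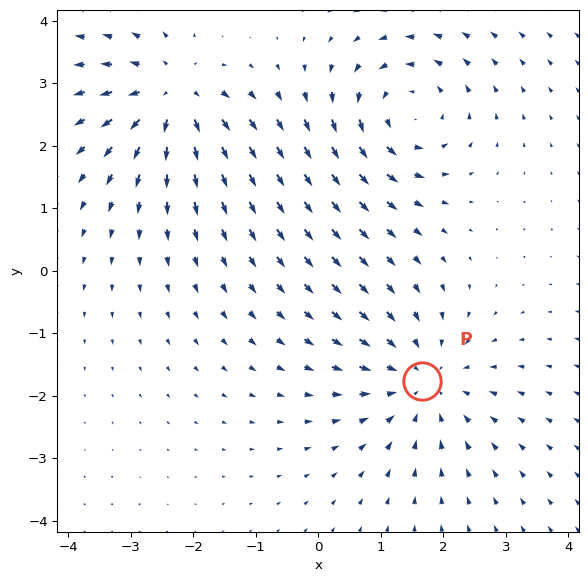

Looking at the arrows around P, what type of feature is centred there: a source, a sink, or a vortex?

At P (1.7, -1.8) the arrows converge inward. Divergence about -4, curl ≈0 — negative divergence with near-zero curl is a sink.

sink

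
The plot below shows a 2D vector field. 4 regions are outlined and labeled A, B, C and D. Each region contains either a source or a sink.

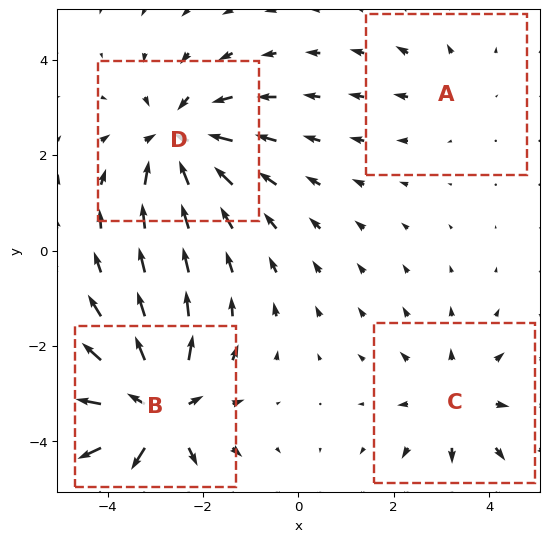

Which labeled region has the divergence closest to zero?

Divergence at each region's feature centre — A: about +2, B: about +6, C: about +3, D: about -5. Region A is closest to zero.

A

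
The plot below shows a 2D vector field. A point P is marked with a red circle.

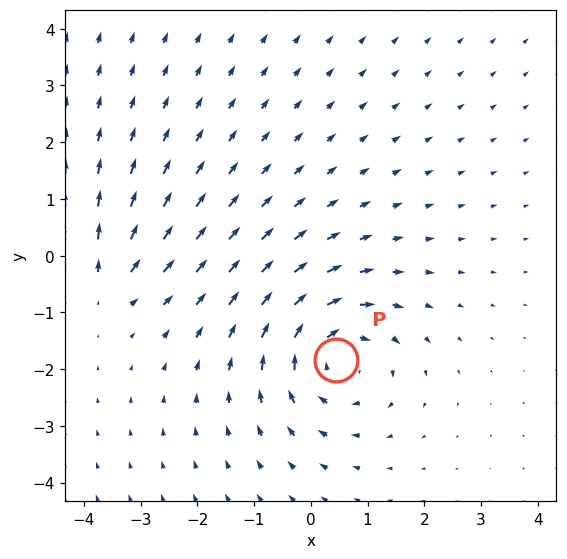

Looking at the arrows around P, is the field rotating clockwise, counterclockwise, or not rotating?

clockwise

Near P at (0.5, -1.8) the arrows circulate clockwise. The curl (z-component) there is about -5; negative curl means clockwise rotation.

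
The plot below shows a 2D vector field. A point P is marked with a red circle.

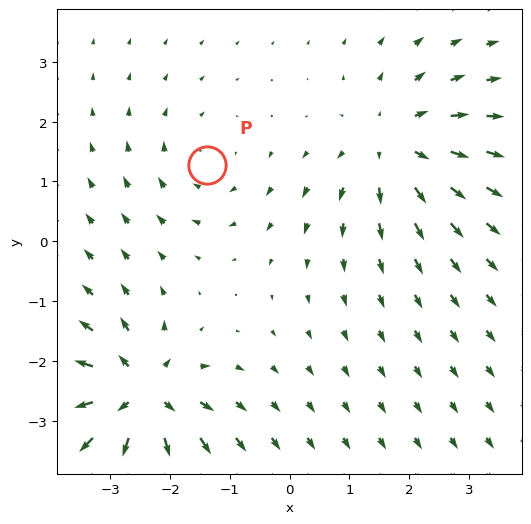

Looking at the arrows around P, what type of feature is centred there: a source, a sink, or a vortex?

At P (-1.4, 1.3) the arrows circulate clockwise. Divergence ≈0, curl about -2 — near-zero divergence with nonzero curl is a vortex.

vortex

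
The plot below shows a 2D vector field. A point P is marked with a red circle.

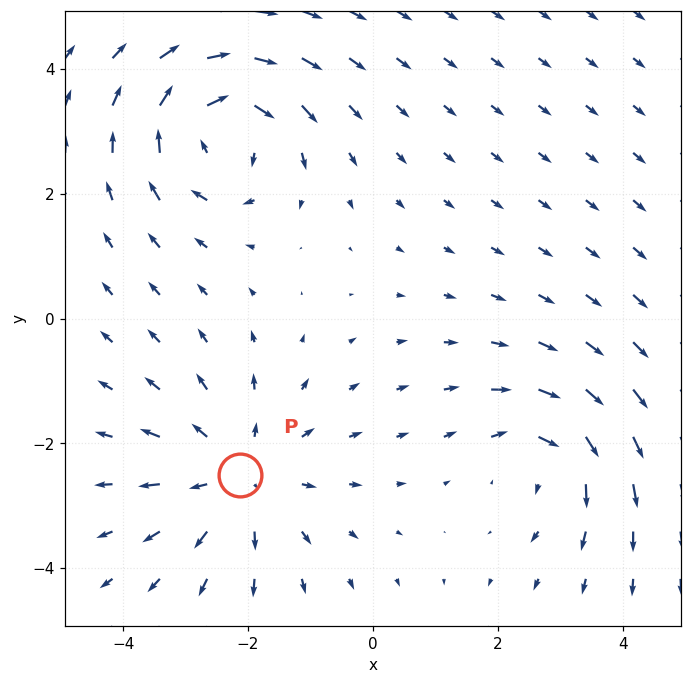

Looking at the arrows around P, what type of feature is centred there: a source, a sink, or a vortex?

source

At P (-2.1, -2.5) the arrows spread outward. Divergence about +3, curl ≈0 — positive divergence with near-zero curl is a source.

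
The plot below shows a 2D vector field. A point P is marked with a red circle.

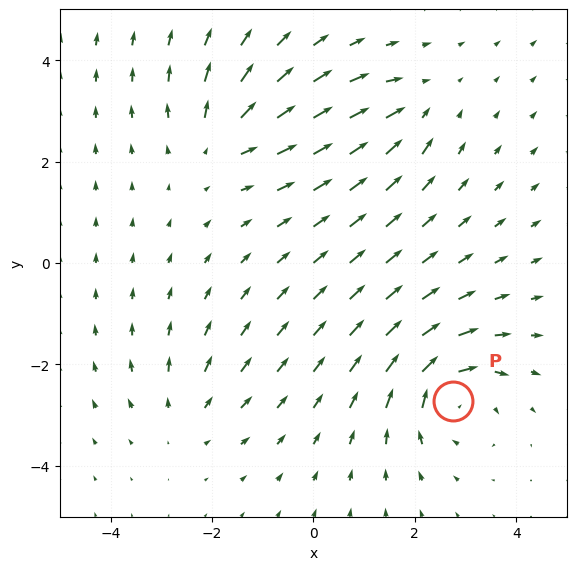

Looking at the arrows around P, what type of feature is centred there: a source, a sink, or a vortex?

vortex

At P (2.7, -2.7) the arrows circulate clockwise. Divergence ≈0, curl about -5 — near-zero divergence with nonzero curl is a vortex.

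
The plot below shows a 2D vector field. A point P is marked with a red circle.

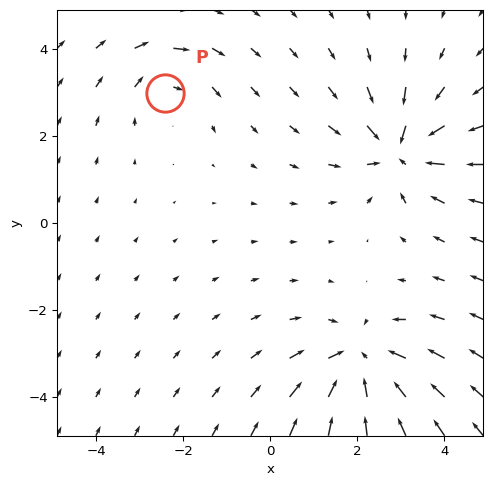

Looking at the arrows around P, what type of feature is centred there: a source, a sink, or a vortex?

At P (-2.4, 3.0) the arrows circulate clockwise. Divergence ≈0, curl about -3 — near-zero divergence with nonzero curl is a vortex.

vortex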